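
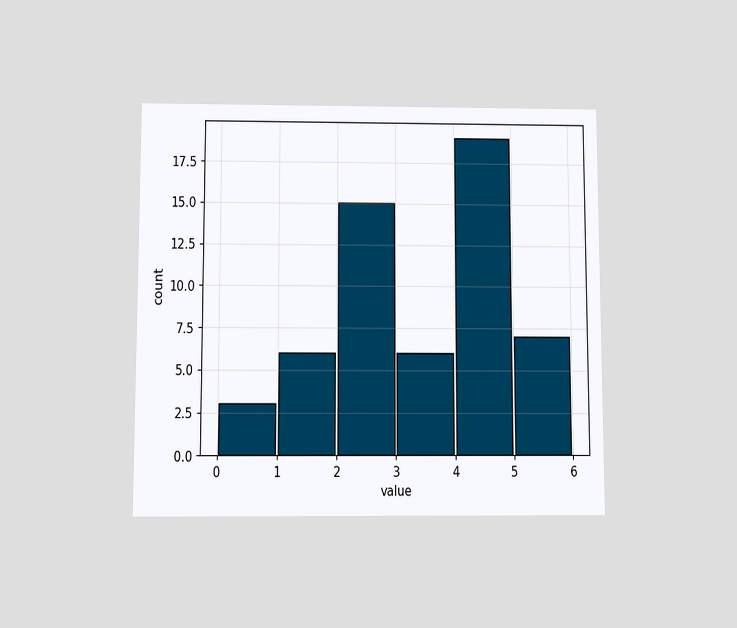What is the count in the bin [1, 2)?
The chart is viewed slightly from below. The [1, 2) bin has height 6.

6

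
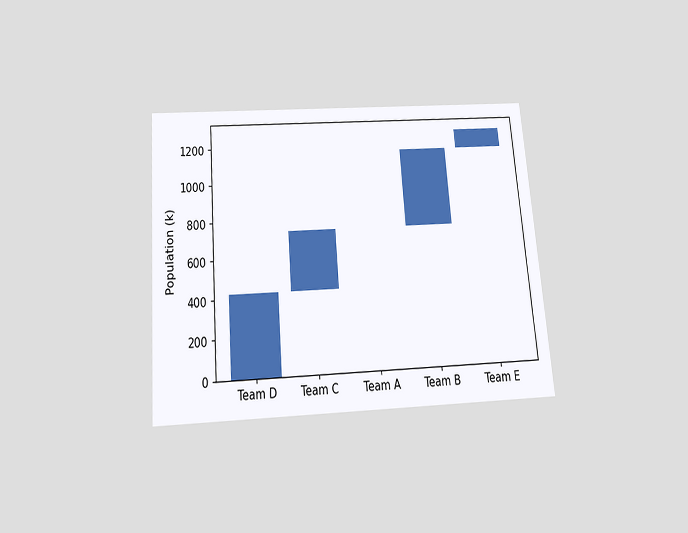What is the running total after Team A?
742k

The chart is tilted about 5° counter-clockwise and viewed slightly from below. After Team A the running total reaches 742k.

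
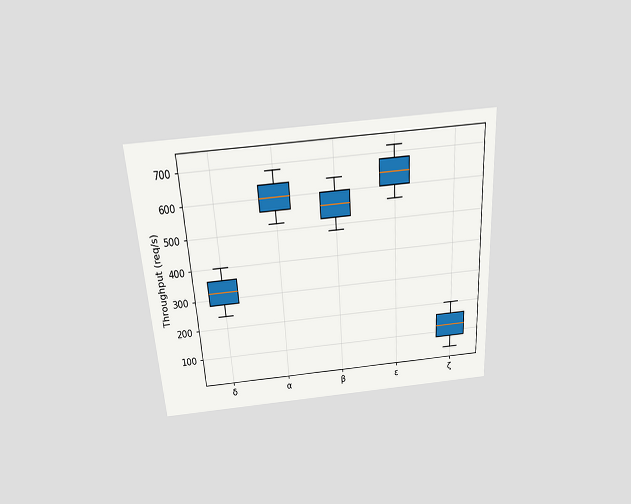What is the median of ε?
The chart is tilted about 4° counter-clockwise and viewed slightly from above. The median line in the ε box sits at 640req/s.

640req/s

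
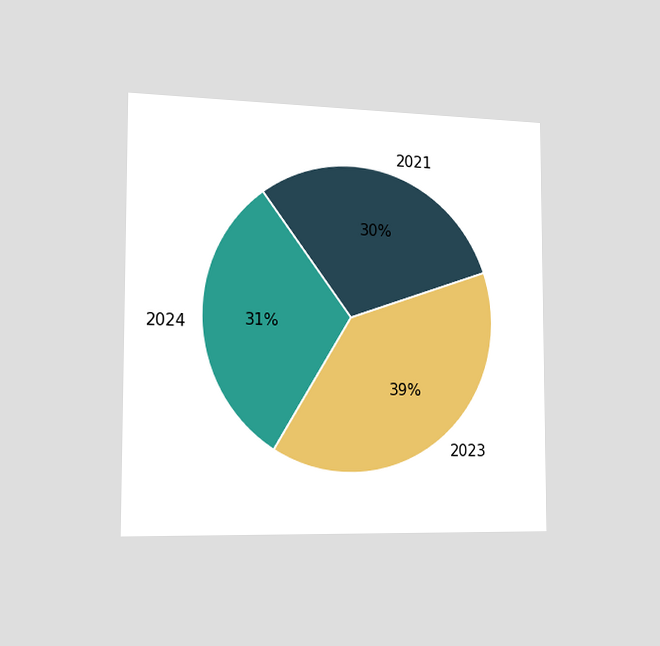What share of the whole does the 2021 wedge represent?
The chart is viewed slightly from the left. The 2021 slice takes up 30% of the pie.

30%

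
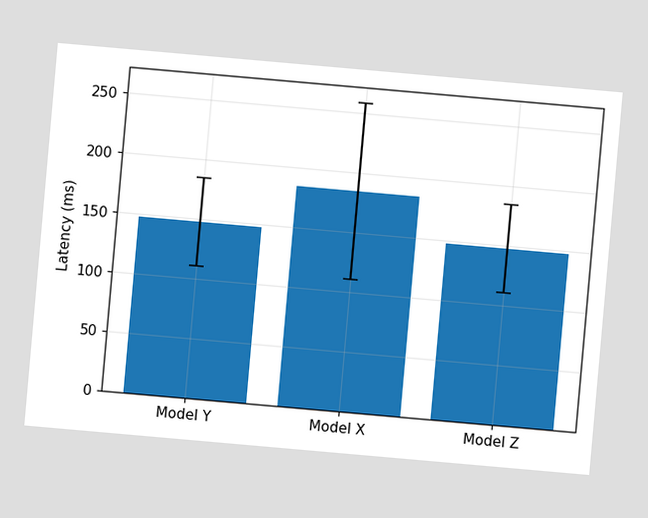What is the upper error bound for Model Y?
The chart is tilted about 5° clockwise. The Model Y bar's upper whisker reaches 185ms.

185ms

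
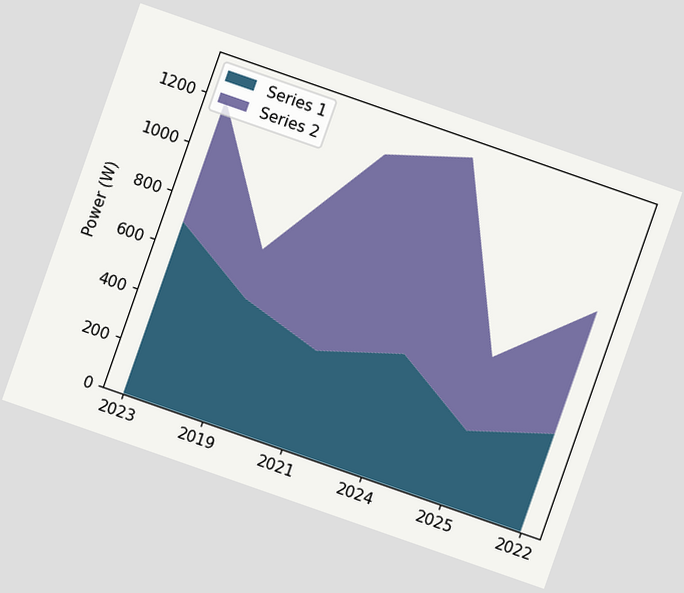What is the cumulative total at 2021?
1200W

The chart is tilted about 19° clockwise. The stacked total at 2021 reaches 1200W.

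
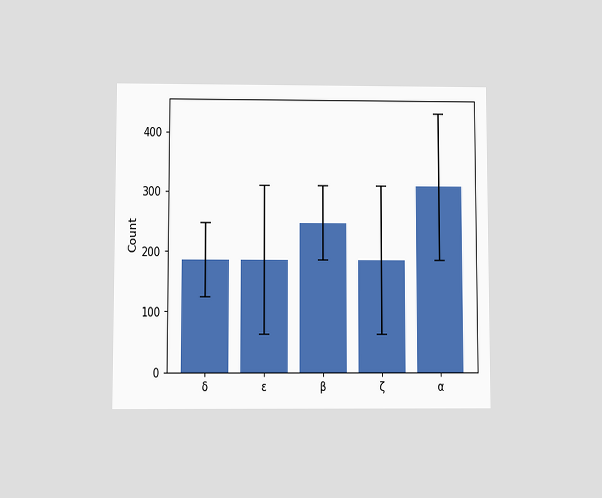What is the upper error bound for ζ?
310

The chart is viewed slightly from below. The ζ bar's upper whisker reaches 310.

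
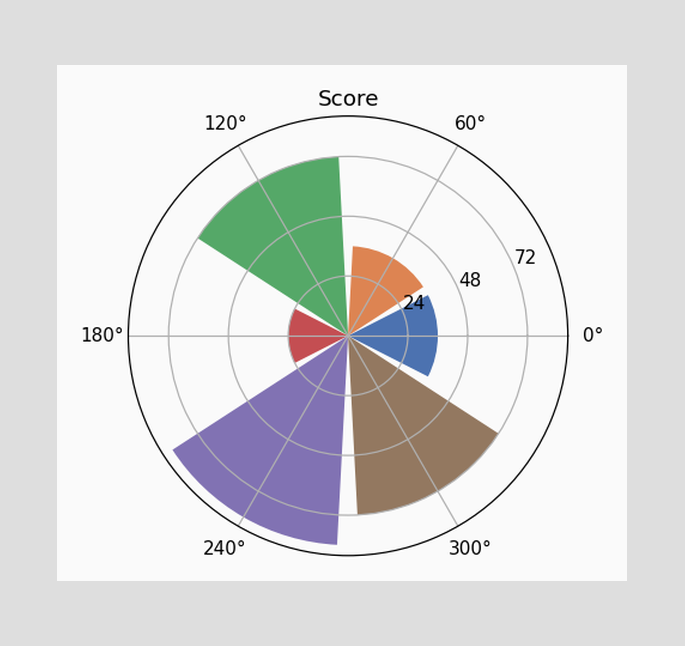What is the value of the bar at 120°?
72

The bar at 120° reaches 72 on the radial axis.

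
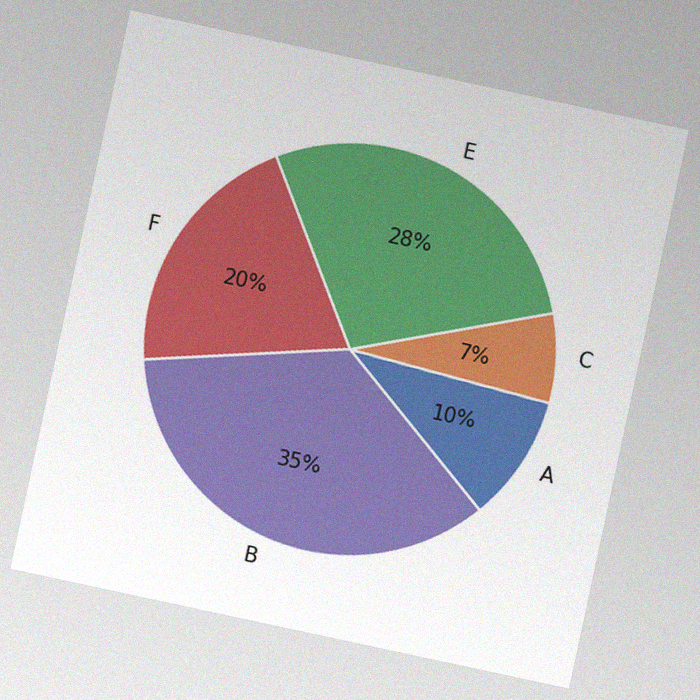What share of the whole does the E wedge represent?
28%

The chart is tilted about 12° clockwise, with some photo noise. The E slice takes up 28% of the pie.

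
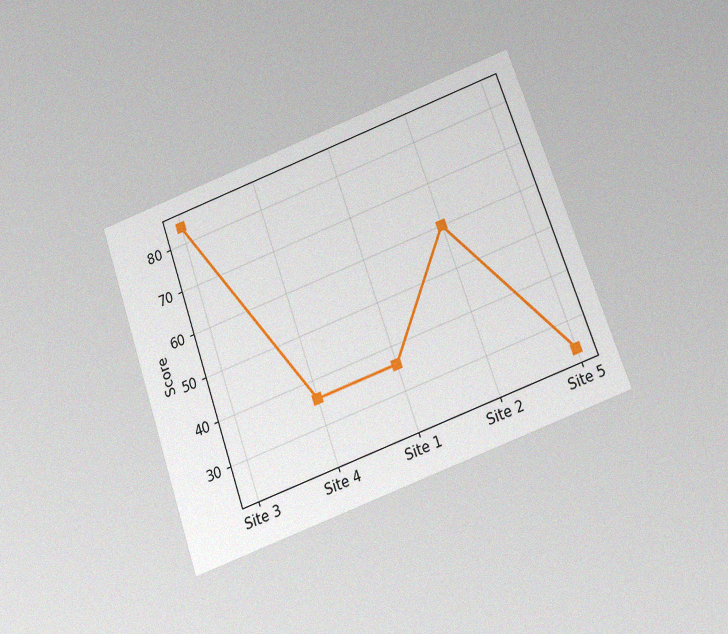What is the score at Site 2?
The chart is tilted about 19° counter-clockwise and viewed slightly from below, with some photo noise. At Site 2, the line is at 60.

60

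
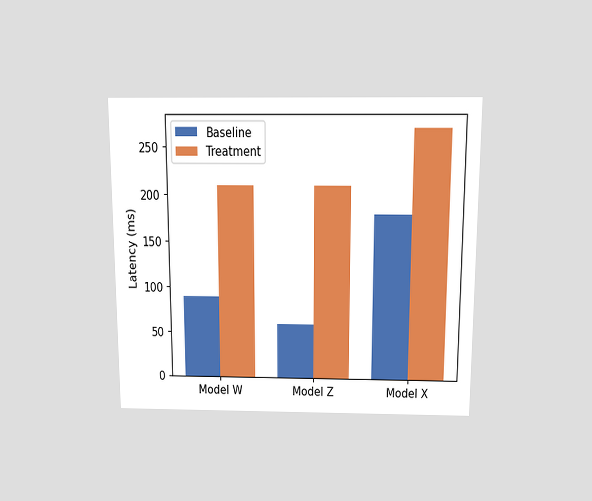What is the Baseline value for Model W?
90ms

The chart is viewed slightly from above. The Baseline bar at Model W reaches 90ms on the y-axis.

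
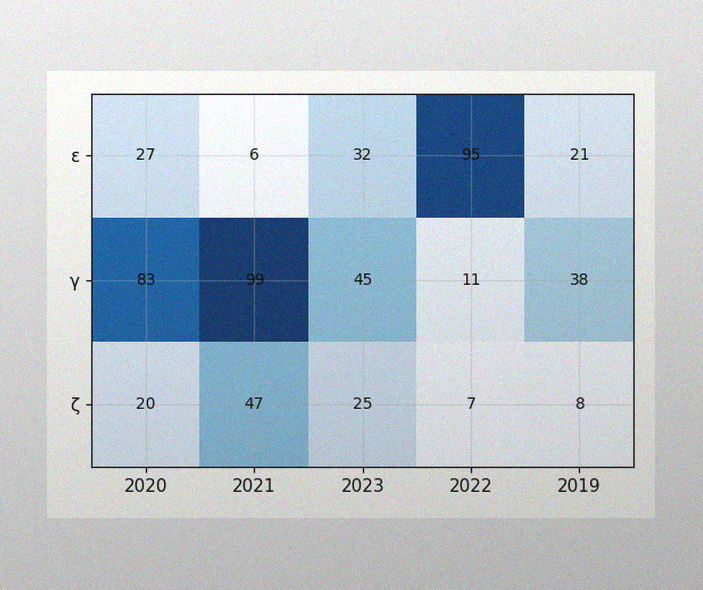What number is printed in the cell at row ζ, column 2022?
7

The image has some photo noise and uneven lighting. The (ζ, 2022) cell reads 7.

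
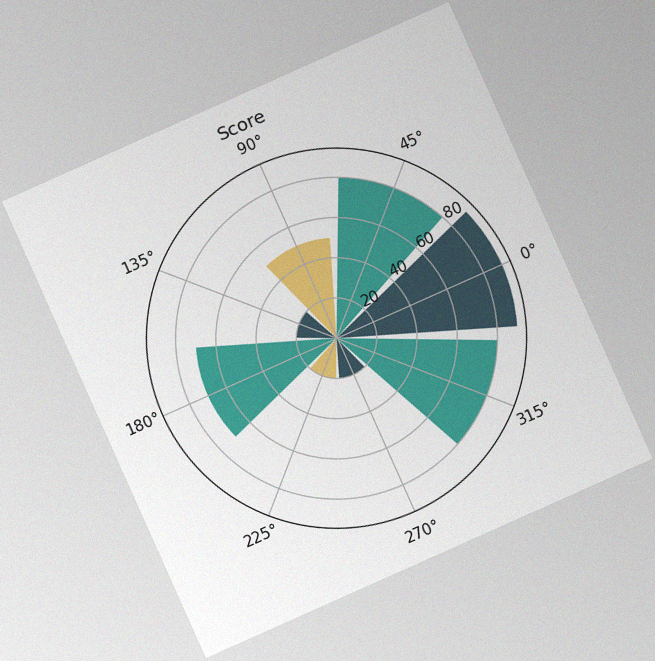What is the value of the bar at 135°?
The chart is tilted about 24° counter-clockwise, with some photo noise. The bar at 135° reaches 20 on the radial axis.

20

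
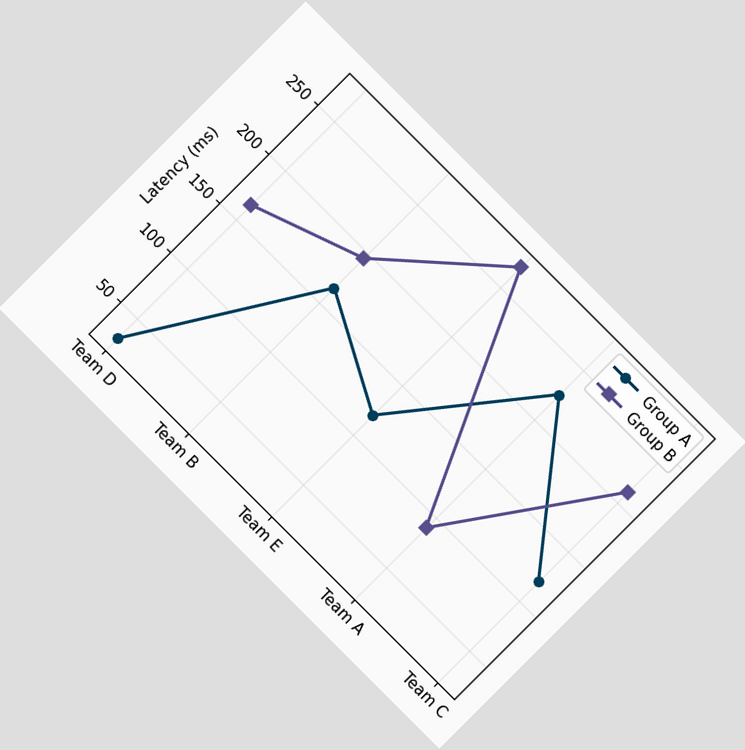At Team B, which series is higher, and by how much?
Group B, by 30ms

The chart is tilted about 45° clockwise. At Team B, Group B sits above the other line by 30ms.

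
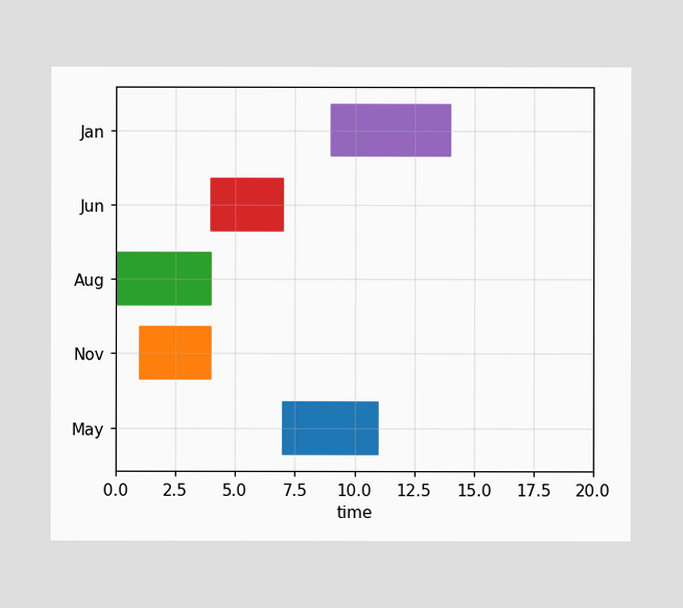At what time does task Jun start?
4

The Jun bar begins at t=4.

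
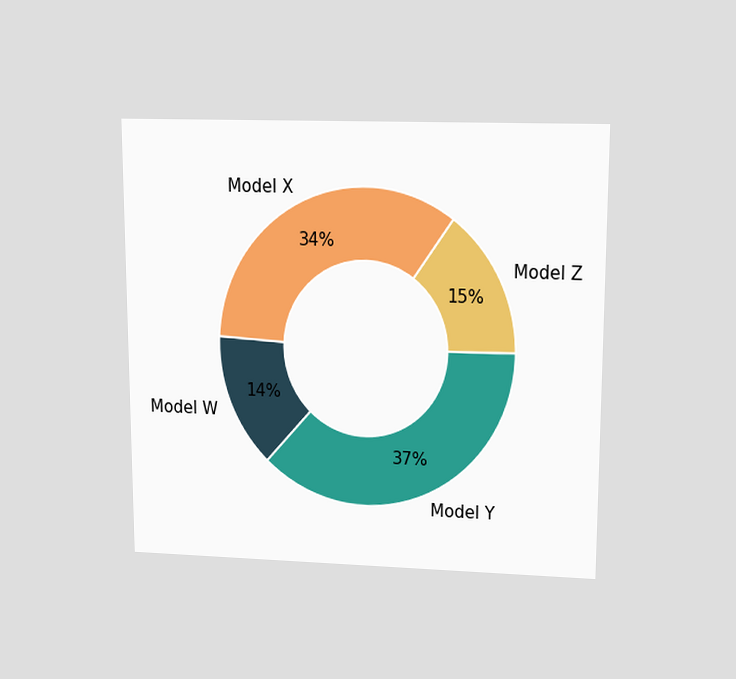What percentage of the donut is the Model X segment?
The chart is viewed slightly from above. The Model X segment takes up 34% of the ring.

34%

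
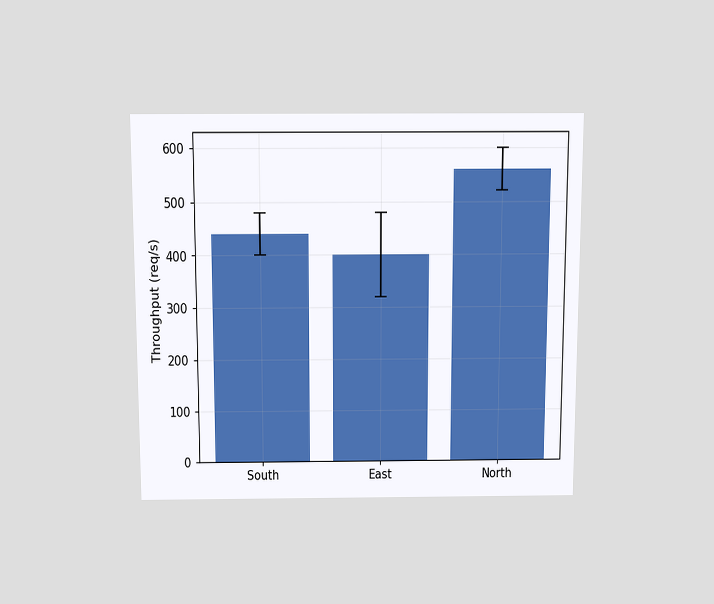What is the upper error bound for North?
The chart is viewed slightly from above. The North bar's upper whisker reaches 600req/s.

600req/s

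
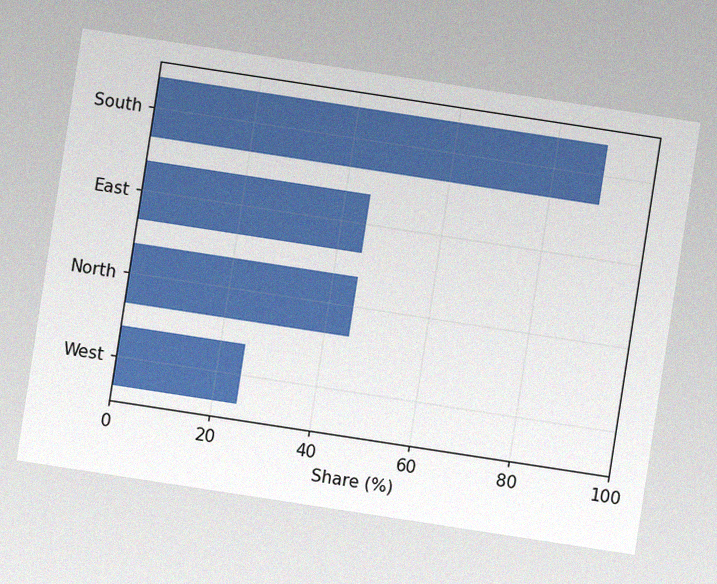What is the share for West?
The chart is tilted about 9° clockwise, with some photo noise. Reading along the chart's x-axis, the West bar reaches 25%.

25%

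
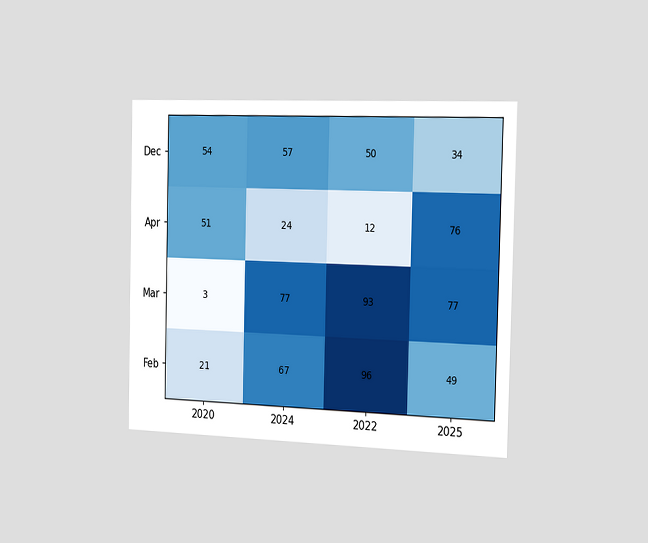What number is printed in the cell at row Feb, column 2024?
67

The chart is viewed slightly from the right. The (Feb, 2024) cell reads 67.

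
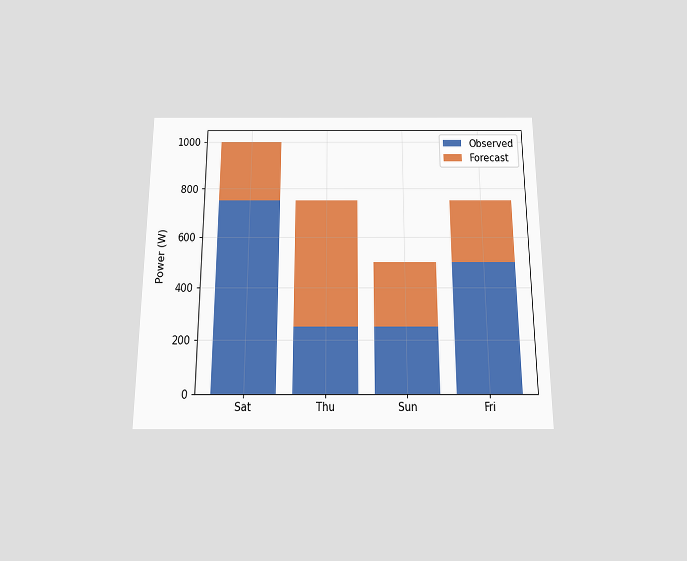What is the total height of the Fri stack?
750W

The chart is viewed slightly from below. The Fri stack's top reaches 750W on the y-axis.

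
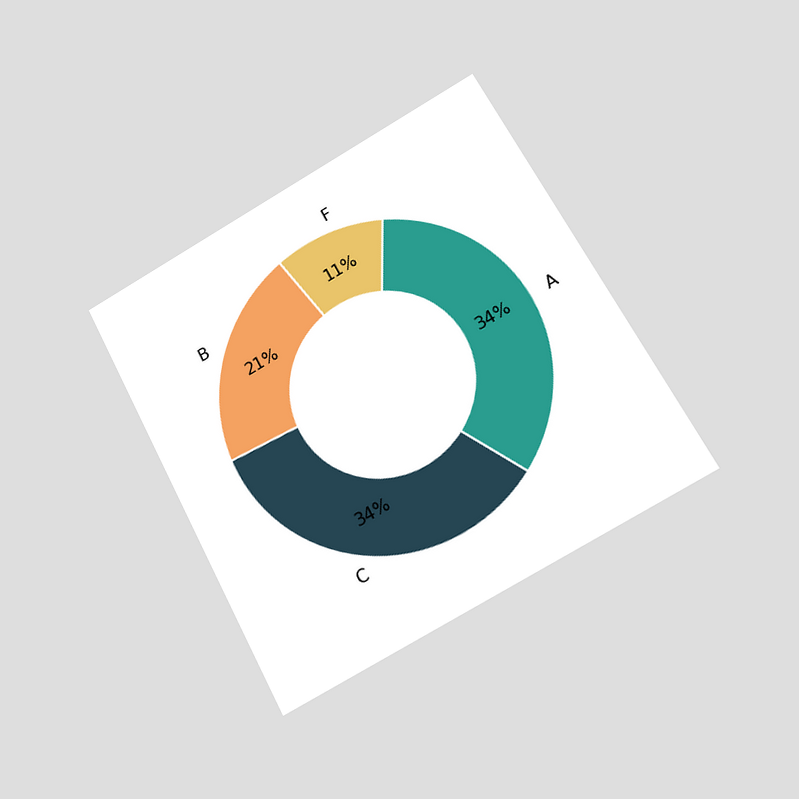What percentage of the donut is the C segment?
The chart is tilted about 28° counter-clockwise and viewed at a slight angle. The C segment takes up 34% of the ring.

34%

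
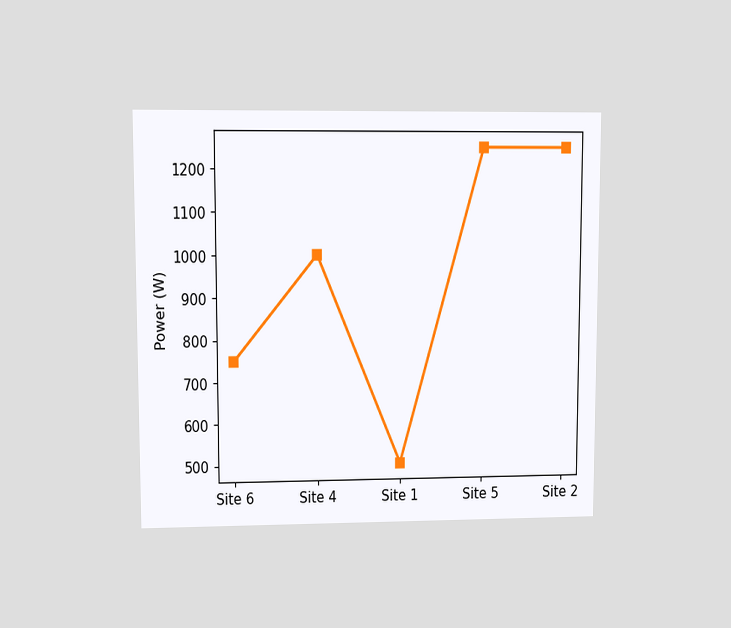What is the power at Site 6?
The chart is viewed at a slight angle. At Site 6, the line is at 750W.

750W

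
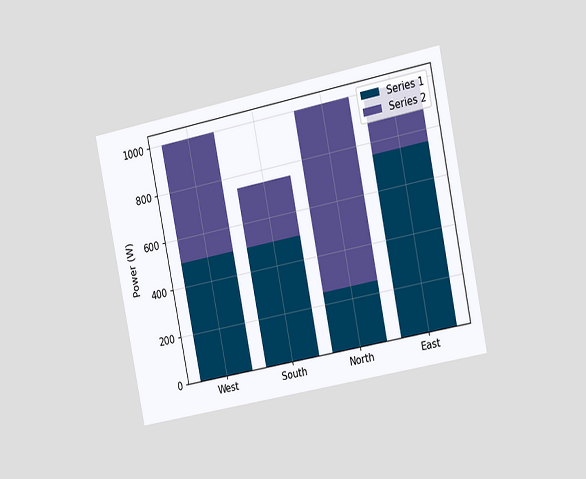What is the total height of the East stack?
The chart is tilted about 11° counter-clockwise and viewed slightly from the right. The East stack's top reaches 1000W on the y-axis.

1000W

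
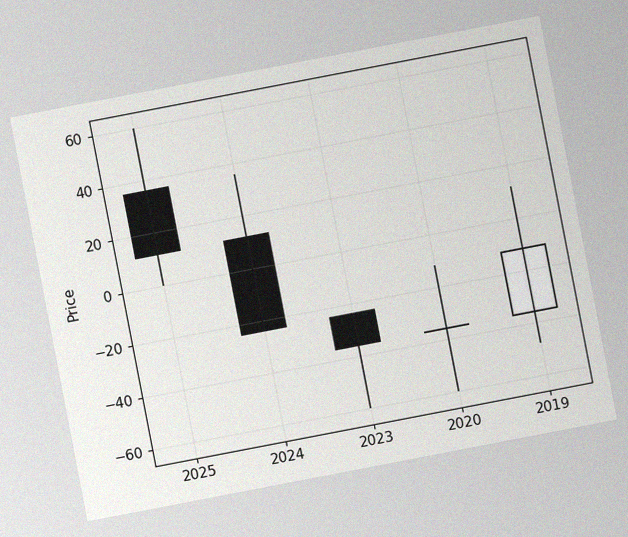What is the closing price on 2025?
The chart is tilted about 11° counter-clockwise, with some photo noise. The 2025 candle closes at 12.

12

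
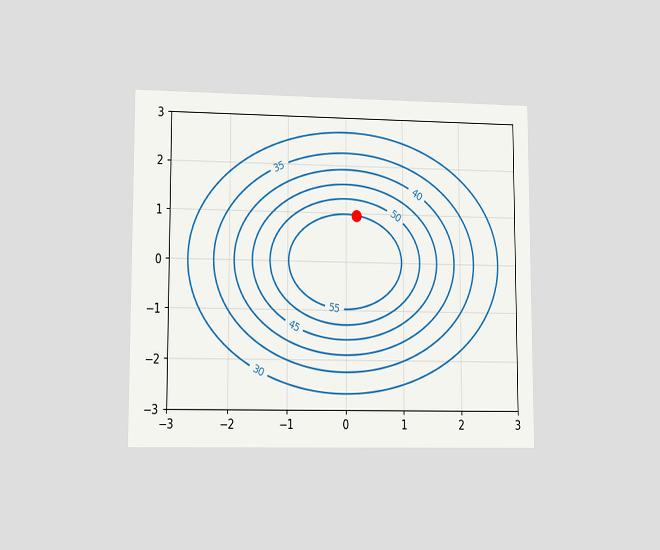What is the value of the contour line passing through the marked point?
The chart is viewed at a slight angle. The marked point sits on the contour labelled 55.

55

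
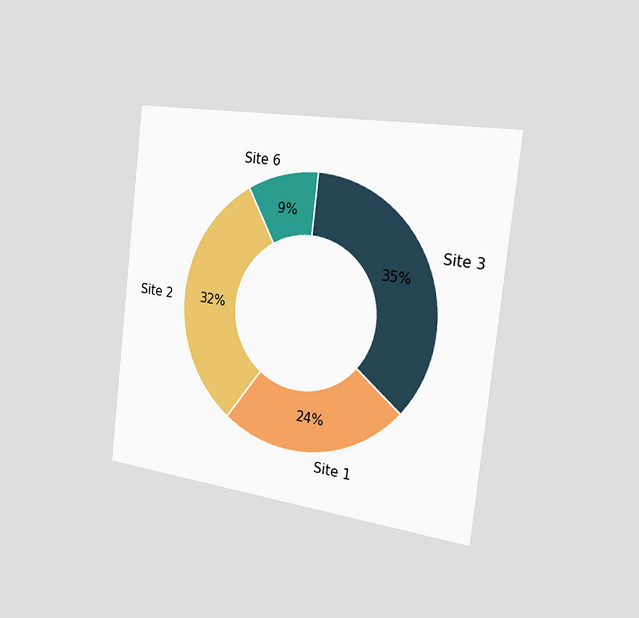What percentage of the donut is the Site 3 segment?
The chart is tilted about 7° clockwise and viewed slightly from the right. The Site 3 segment takes up 35% of the ring.

35%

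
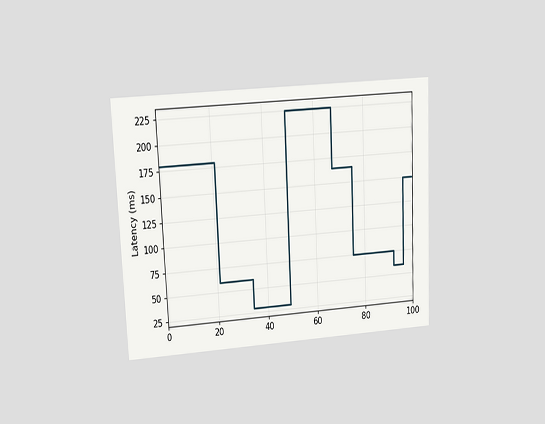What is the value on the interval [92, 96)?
The chart is tilted about 3° counter-clockwise and viewed at a slight angle. On [92, 96) the step sits at 60ms.

60ms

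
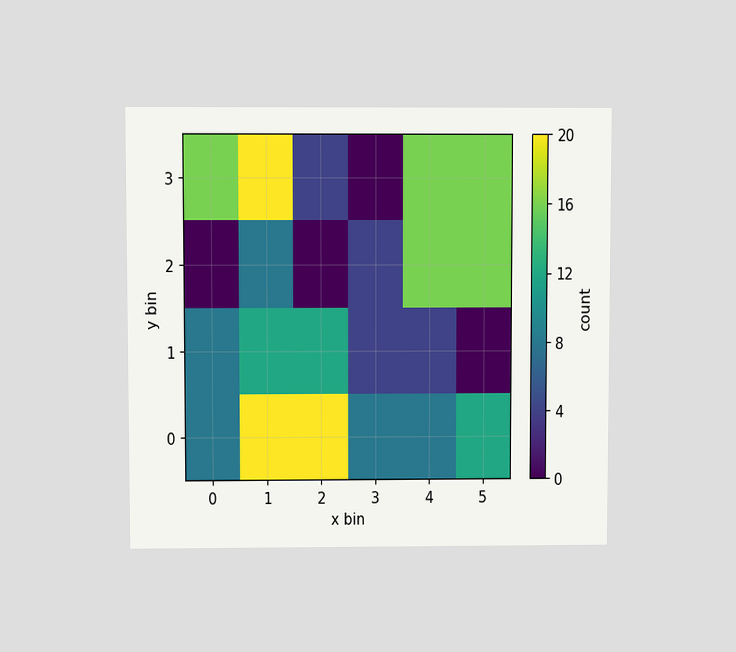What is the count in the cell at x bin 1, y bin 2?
8

The chart is viewed slightly from above. Matching the cell (1, 2) against the colorbar gives 8.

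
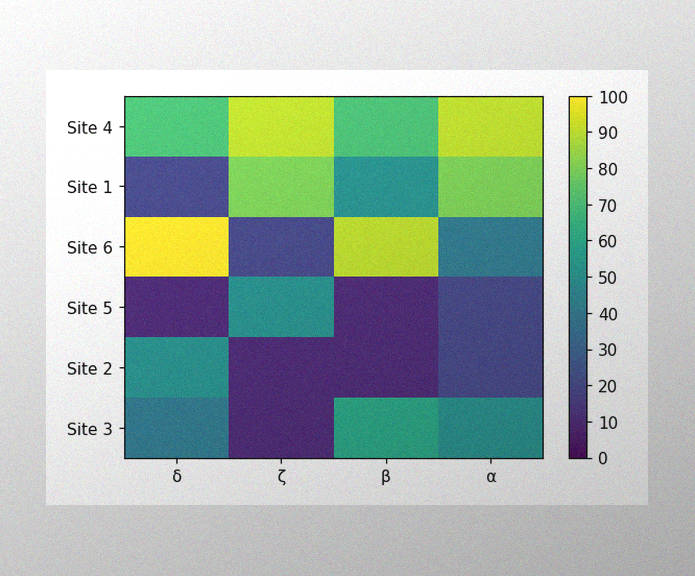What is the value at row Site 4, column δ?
70

The image has some photo noise and uneven lighting. Matching cell (Site 4, δ) against the colorbar gives 70.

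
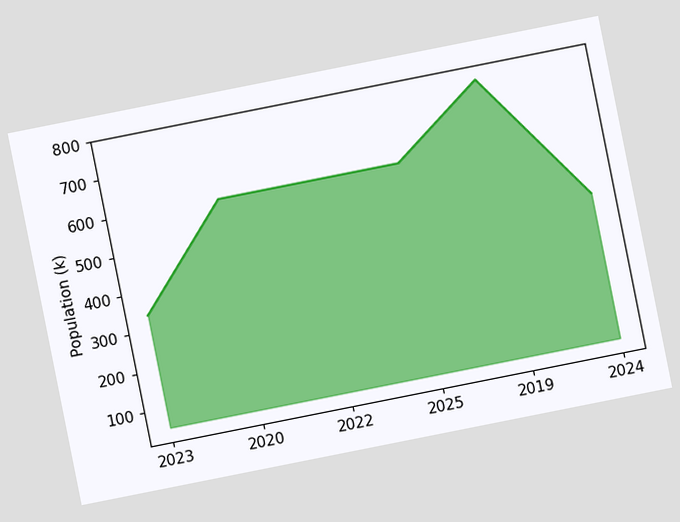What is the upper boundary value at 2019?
The chart is tilted about 11° counter-clockwise. At 2019 the upper boundary is at 765k.

765k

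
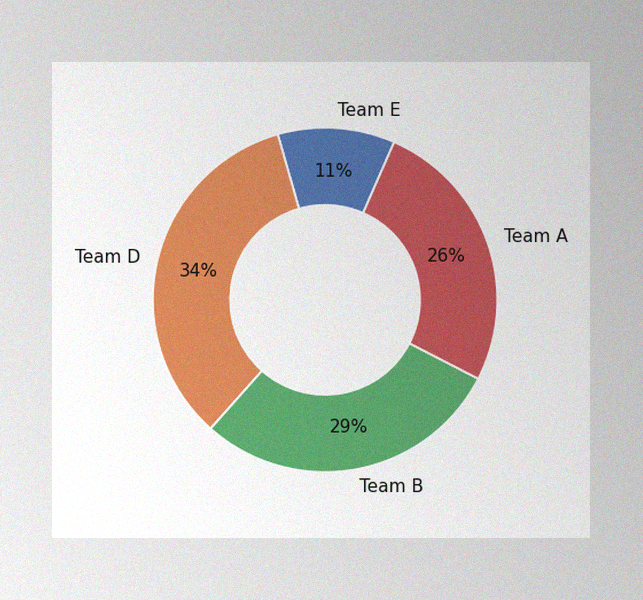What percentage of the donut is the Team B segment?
29%

The image has some photo noise and uneven lighting. The Team B segment takes up 29% of the ring.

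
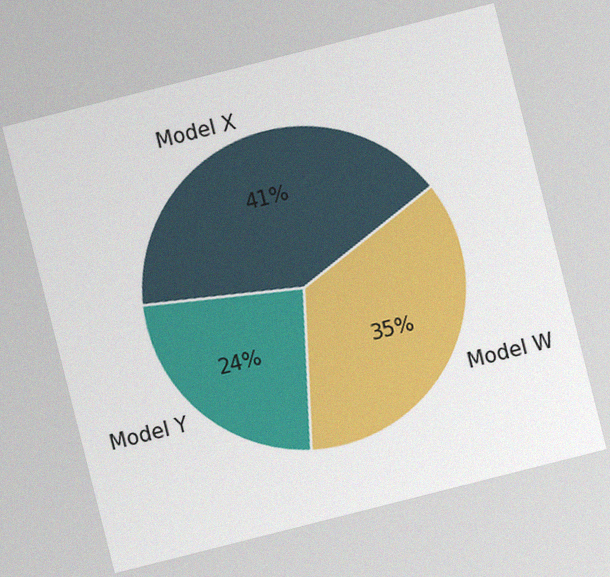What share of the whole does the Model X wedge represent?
41%

The chart is tilted about 14° counter-clockwise, with some photo noise. The Model X slice takes up 41% of the pie.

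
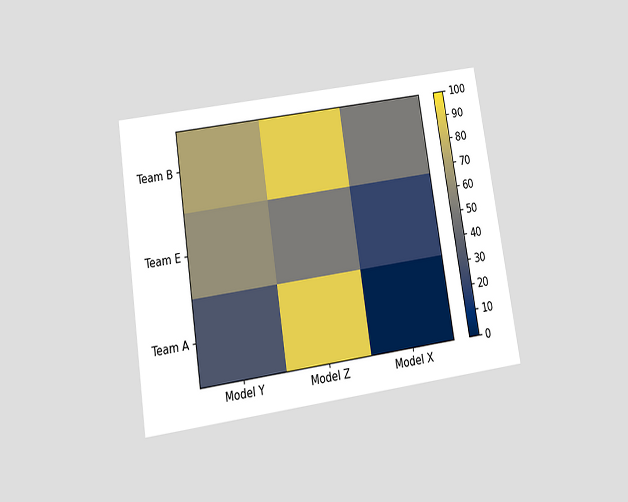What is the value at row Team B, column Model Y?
70

The chart is tilted about 9° counter-clockwise and viewed slightly from below. Matching cell (Team B, Model Y) against the colorbar gives 70.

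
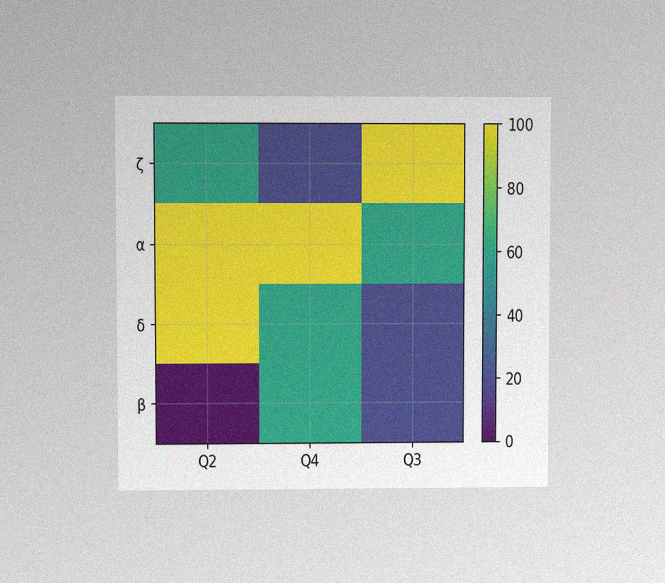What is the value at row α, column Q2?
The chart is viewed at a slight angle, with some photo noise. Matching cell (α, Q2) against the colorbar gives 100.

100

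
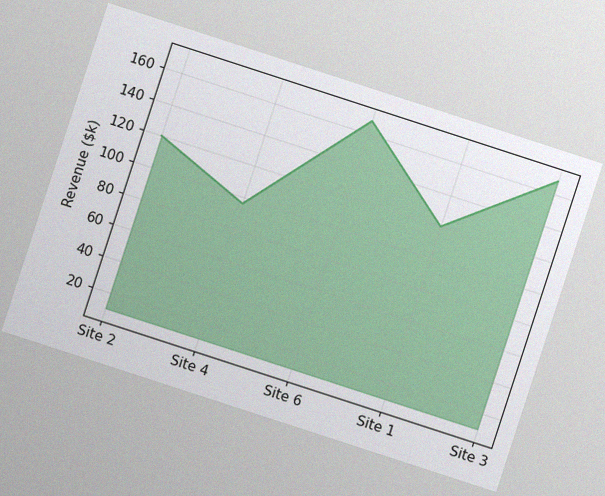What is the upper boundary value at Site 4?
The chart is tilted about 18° clockwise, with some photo noise. At Site 4 the upper boundary is at $96k.

$96k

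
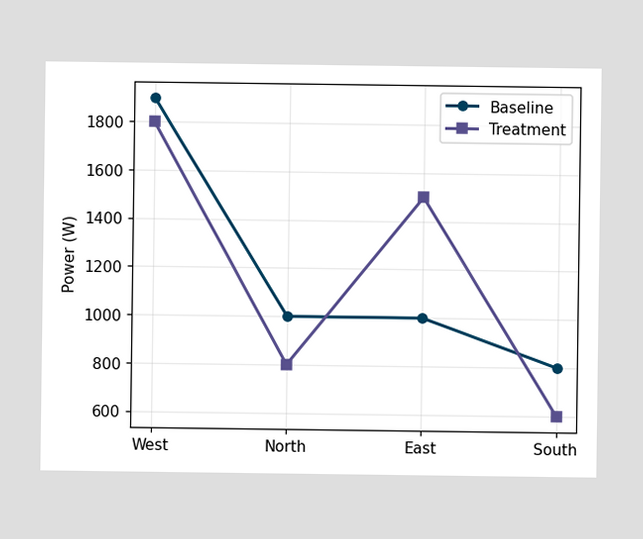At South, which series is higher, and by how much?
At South, Baseline sits above the other line by 200W.

Baseline, by 200W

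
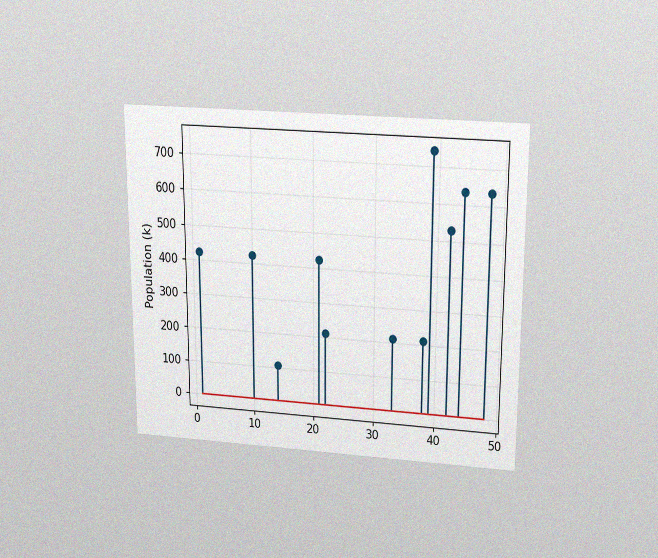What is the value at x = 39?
742k

The chart is viewed slightly from above, with some photo noise. The stem at x=39 reaches 742k.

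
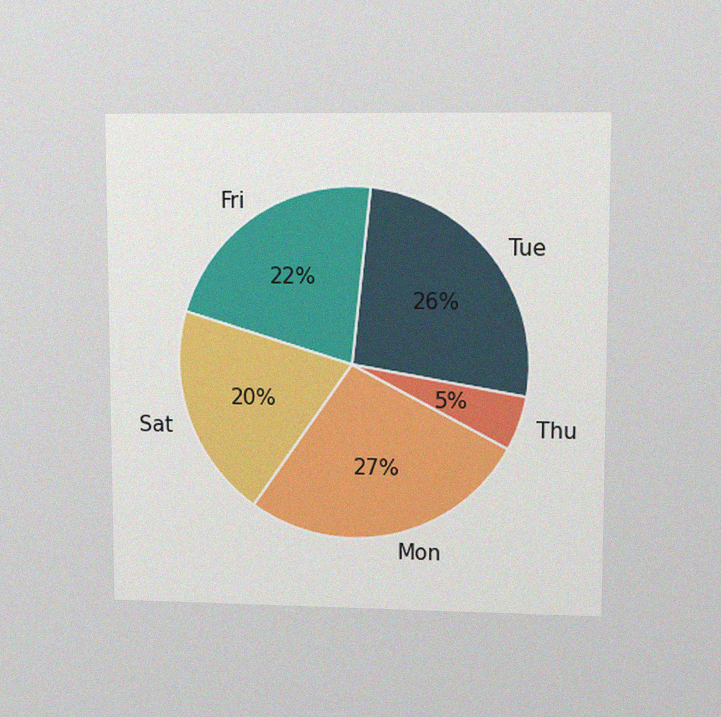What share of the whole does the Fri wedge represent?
The chart is viewed at a slight angle, with some photo noise. The Fri slice takes up 22% of the pie.

22%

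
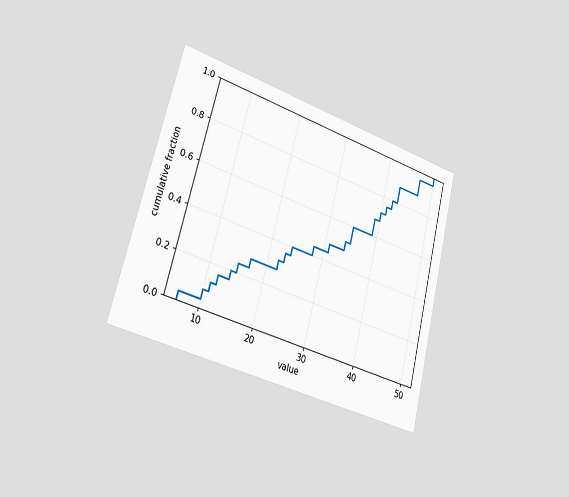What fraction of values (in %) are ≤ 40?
72%

The chart is tilted about 14° clockwise and viewed slightly from the left. At x=40 the ECDF step is at 72%.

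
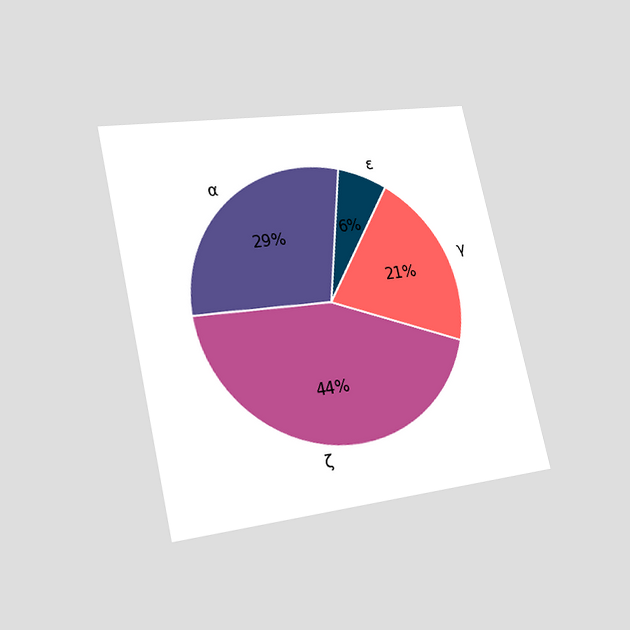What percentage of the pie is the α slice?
29%

The chart is tilted about 13° counter-clockwise and viewed slightly from the left. The α slice takes up 29% of the pie.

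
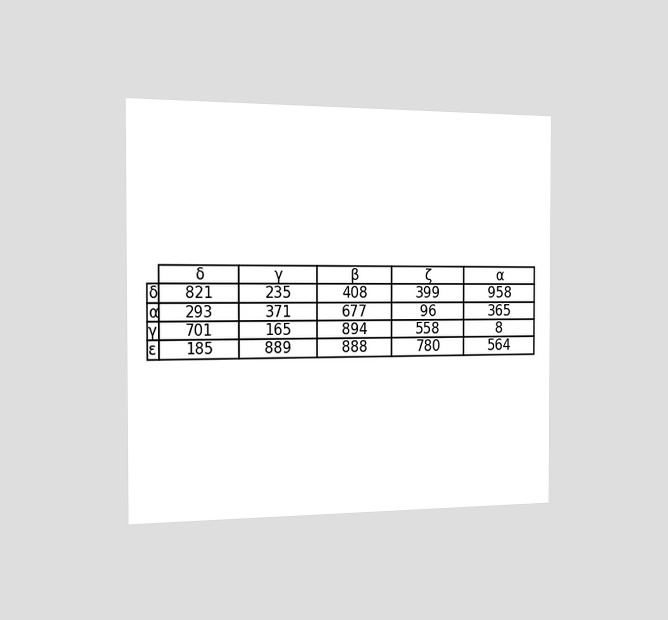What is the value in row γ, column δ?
701

The chart is viewed slightly from the left. The (γ, δ) cell reads 701.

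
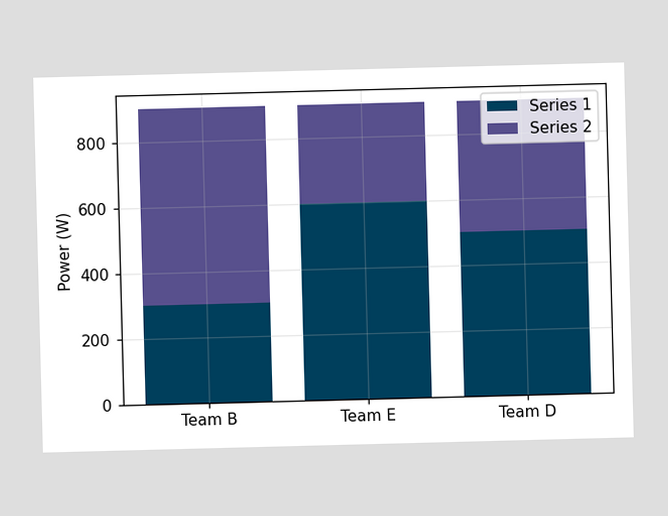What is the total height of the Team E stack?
The Team E stack's top reaches 900W on the y-axis.

900W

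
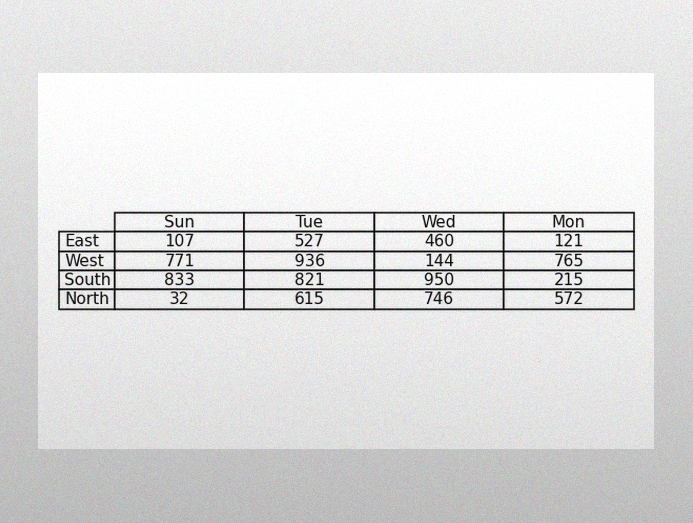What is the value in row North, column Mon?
The image has some photo noise and uneven lighting. The (North, Mon) cell reads 572.

572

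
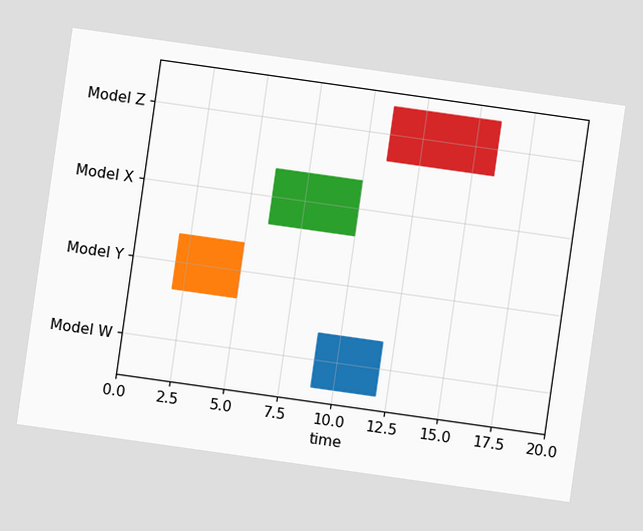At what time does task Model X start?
The chart is tilted about 8° clockwise. The Model X bar begins at t=6.

6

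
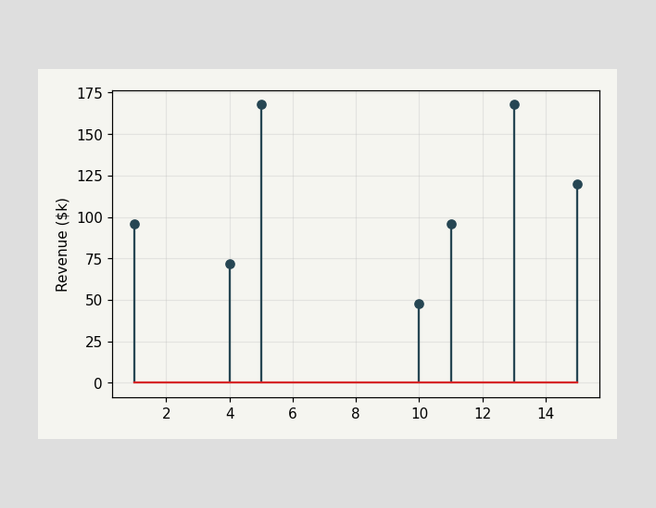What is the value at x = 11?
$96k

The stem at x=11 reaches $96k.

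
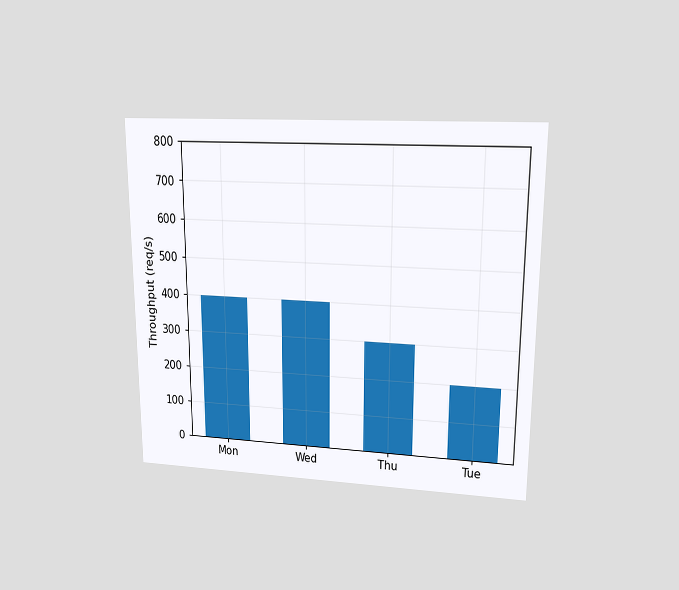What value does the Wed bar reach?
The chart is viewed at a slight angle. Reading along the chart's y-axis, the Wed bar reaches 400req/s.

400req/s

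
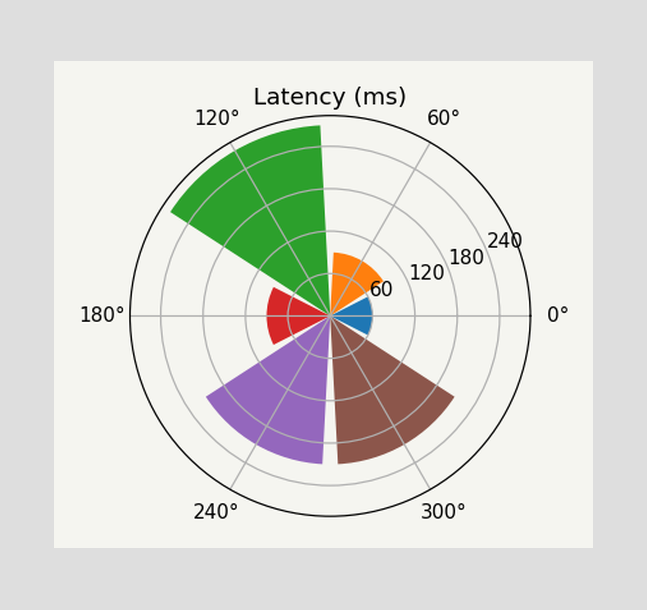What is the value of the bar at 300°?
The bar at 300° reaches 210ms on the radial axis.

210ms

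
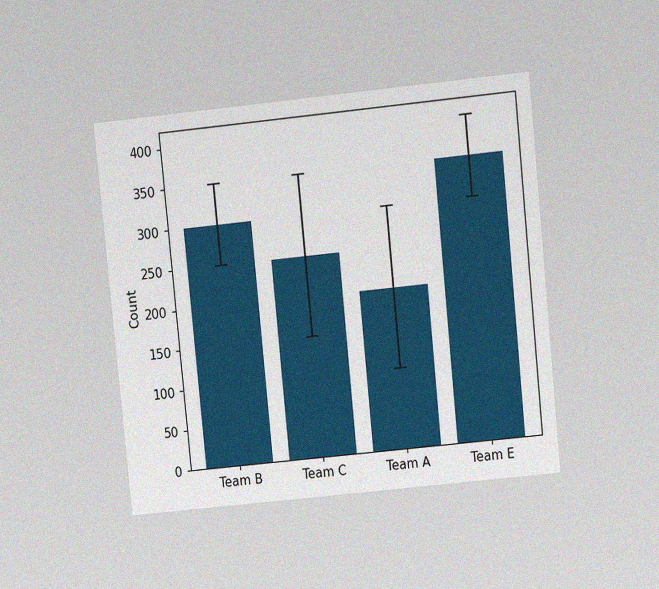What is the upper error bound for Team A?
The chart is tilted about 6° counter-clockwise and viewed at a slight angle, with some photo noise. The Team A bar's upper whisker reaches 300.

300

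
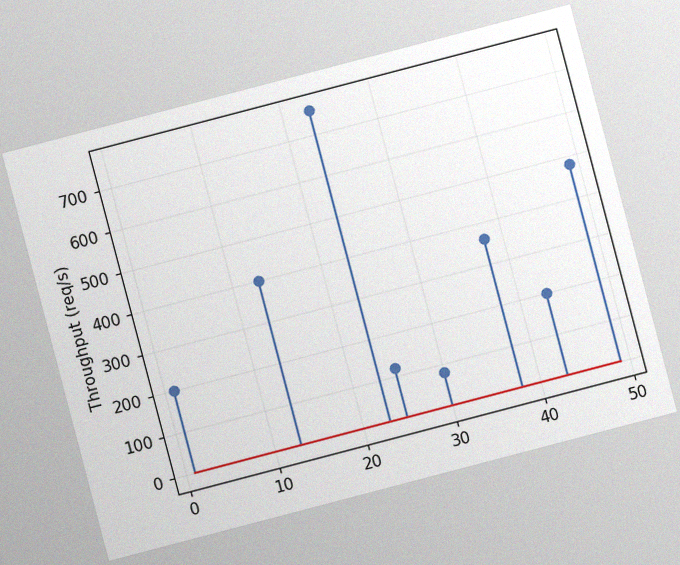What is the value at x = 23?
The chart is tilted about 15° counter-clockwise, with some photo noise. The stem at x=23 reaches 760req/s.

760req/s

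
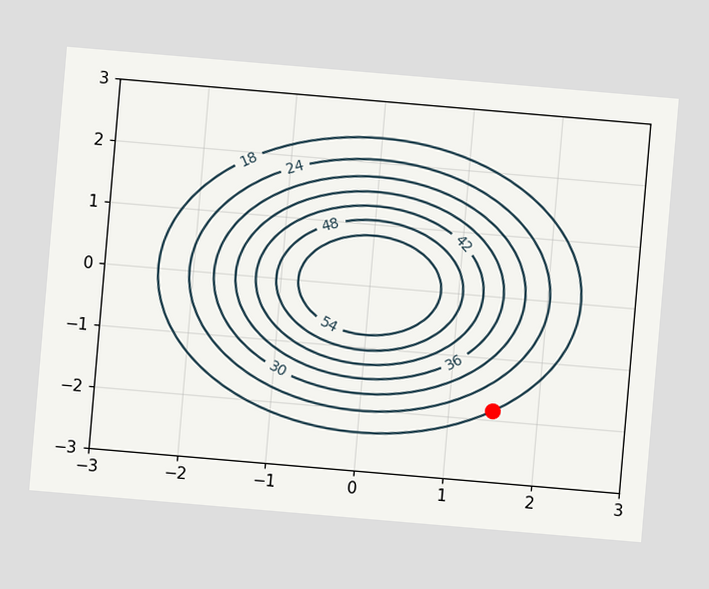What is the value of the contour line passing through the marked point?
The chart is tilted about 5° clockwise. The marked point sits on the contour labelled 18.

18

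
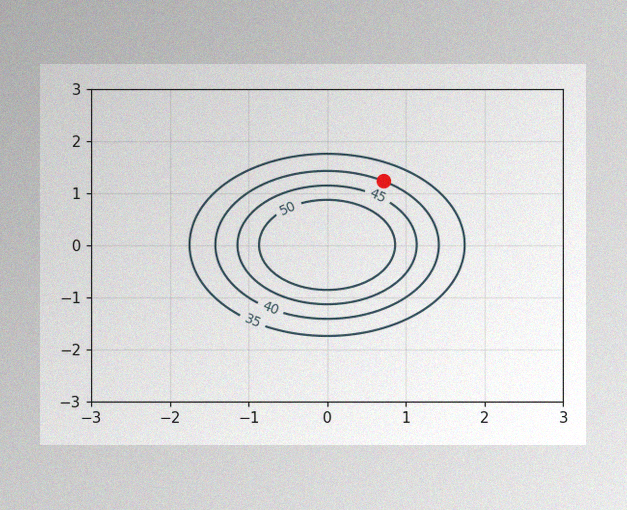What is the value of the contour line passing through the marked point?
40

The image has some photo noise and uneven lighting. The marked point sits on the contour labelled 40.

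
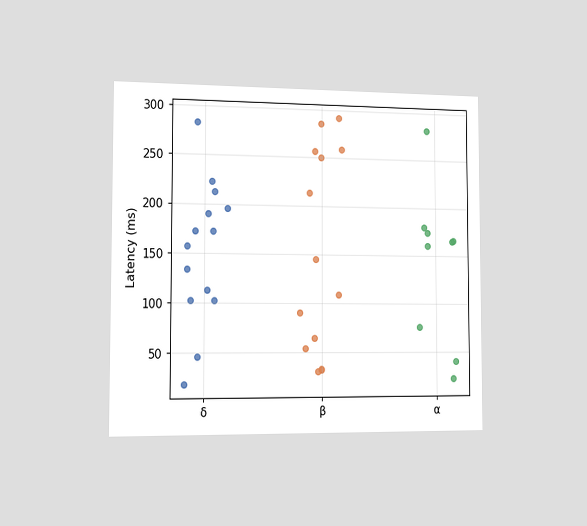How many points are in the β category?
14

The chart is viewed slightly from the left. Counting the markers in the β column gives 14.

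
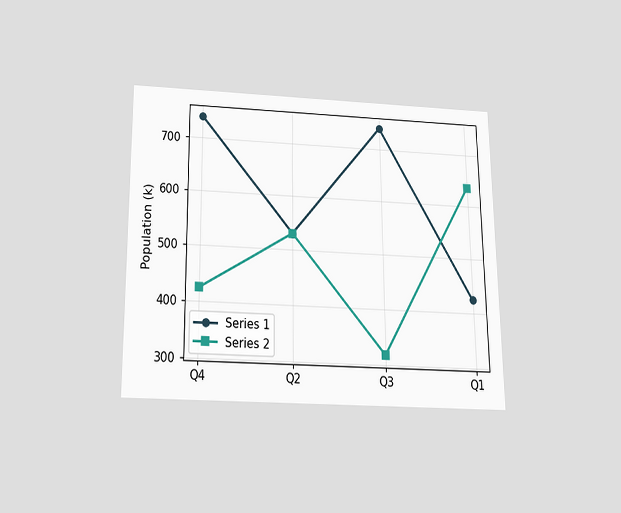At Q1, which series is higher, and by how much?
The chart is viewed slightly from below. At Q1, Series 2 sits above the other line by 212k.

Series 2, by 212k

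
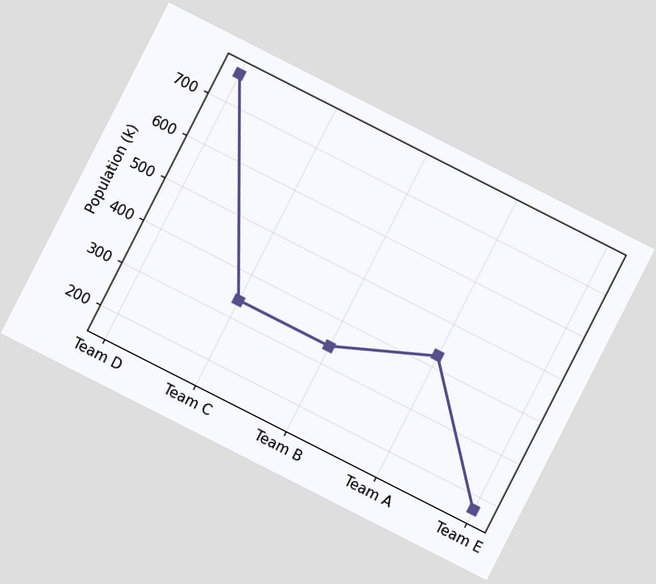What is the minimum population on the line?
170k

The chart is tilted about 27° clockwise. The lowest point is at Team E, and reading across to the y-axis gives 170k.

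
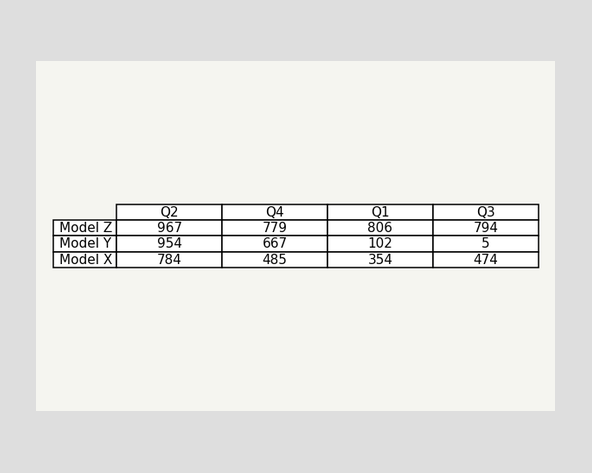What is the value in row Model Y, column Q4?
The (Model Y, Q4) cell reads 667.

667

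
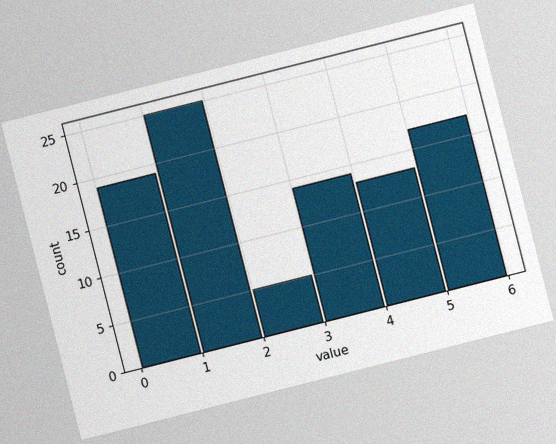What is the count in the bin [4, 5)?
13

The chart is tilted about 14° counter-clockwise, with some photo noise. The [4, 5) bin has height 13.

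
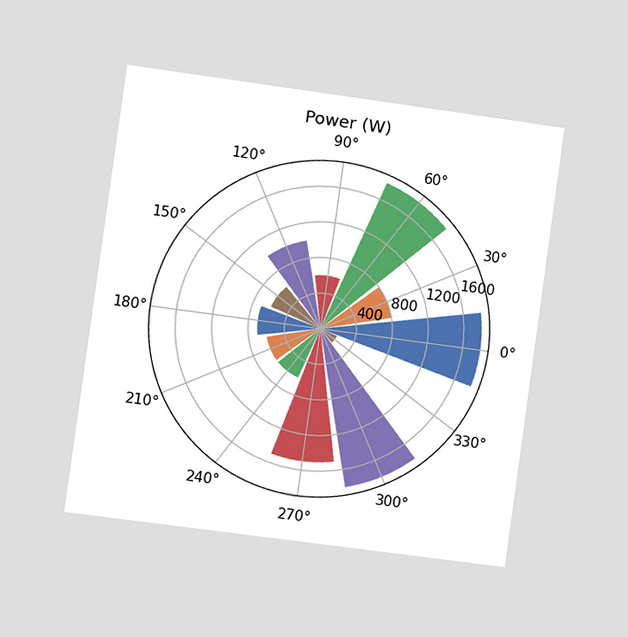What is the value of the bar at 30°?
The chart is tilted about 8° clockwise and viewed at a slight angle. The bar at 30° reaches 800W on the radial axis.

800W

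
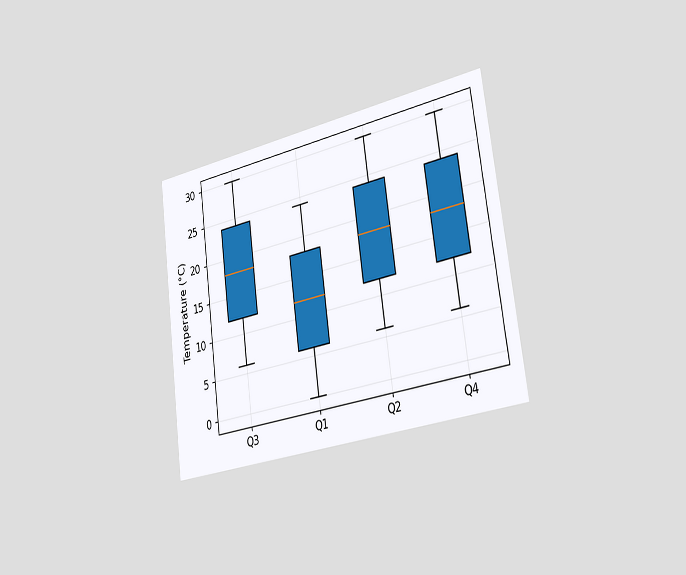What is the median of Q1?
12°C

The chart is tilted about 8° counter-clockwise and viewed slightly from the right. The median line in the Q1 box sits at 12°C.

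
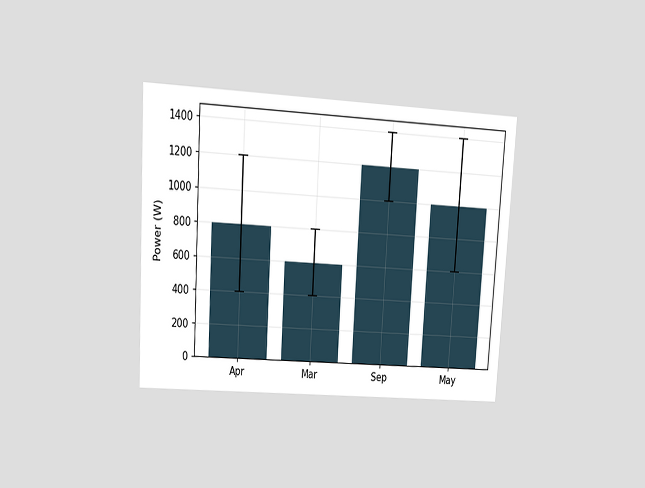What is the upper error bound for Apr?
The chart is tilted about 3° clockwise and viewed at a slight angle. The Apr bar's upper whisker reaches 1200W.

1200W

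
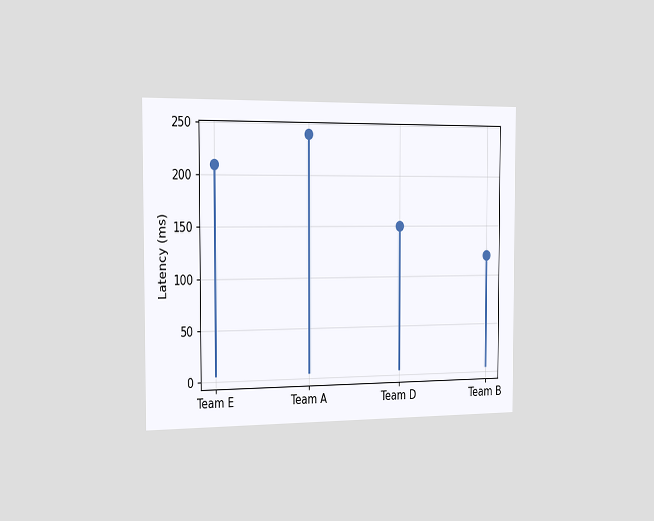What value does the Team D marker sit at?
150ms

The chart is viewed slightly from the left. The Team D marker sits at 150ms.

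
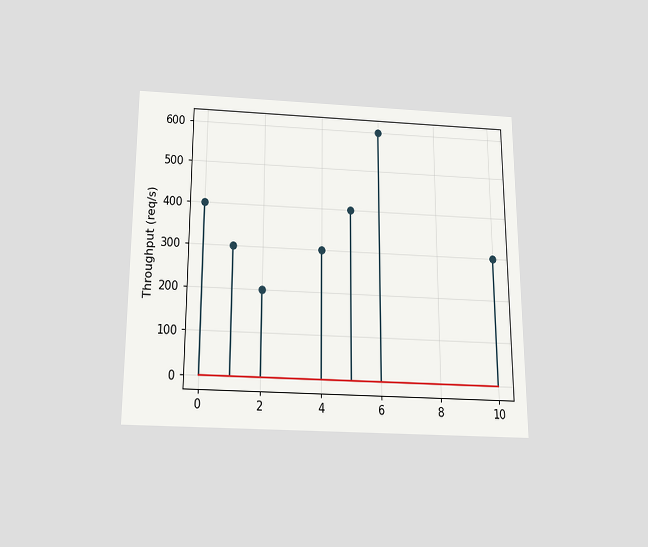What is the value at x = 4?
The chart is viewed slightly from below. The stem at x=4 reaches 300req/s.

300req/s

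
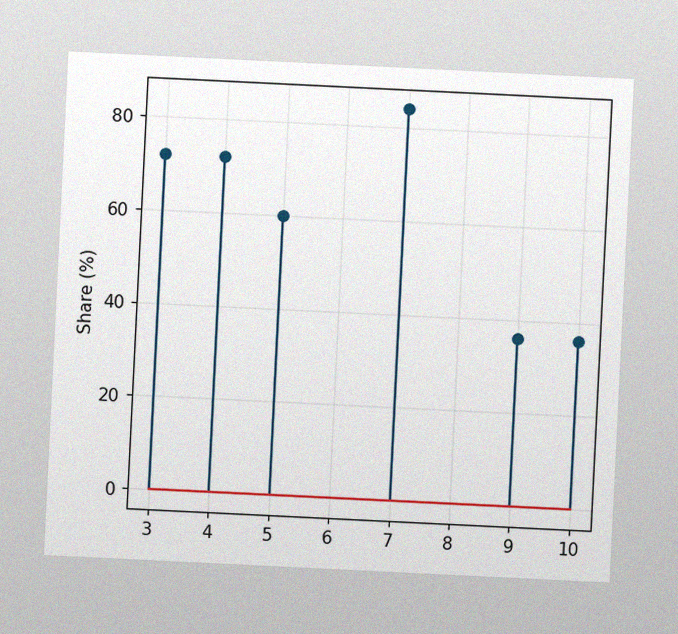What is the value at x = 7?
84%

The chart is tilted about 3° clockwise, with some photo noise. The stem at x=7 reaches 84%.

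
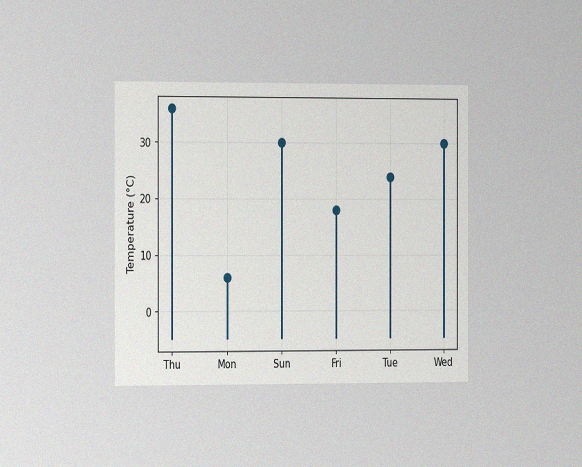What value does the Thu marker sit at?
36°C

The chart is viewed at a slight angle, with some photo noise. The Thu marker sits at 36°C.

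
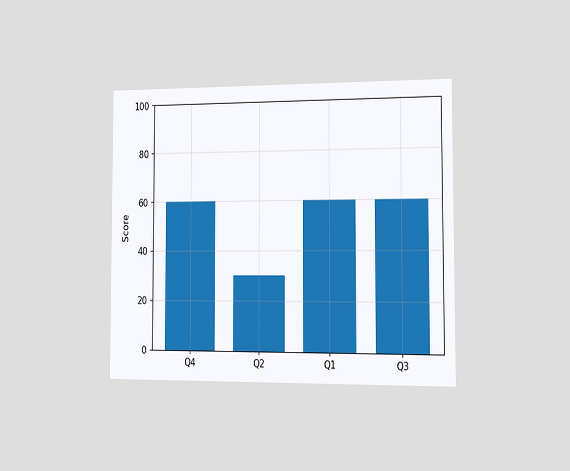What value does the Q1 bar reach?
The chart is viewed slightly from the right. Reading along the chart's y-axis, the Q1 bar reaches 60.

60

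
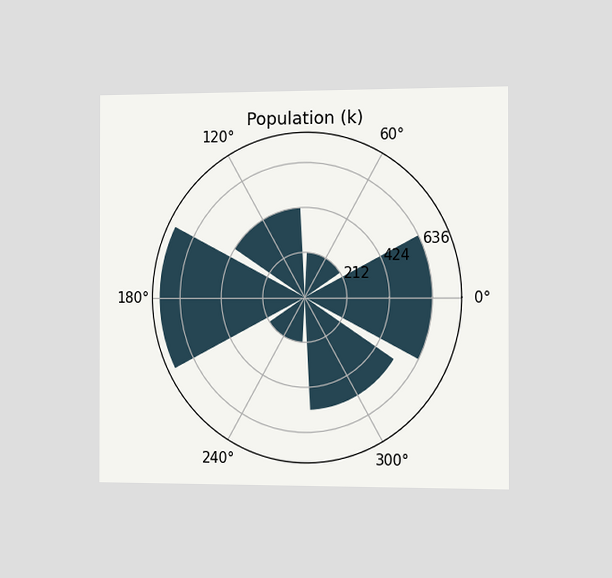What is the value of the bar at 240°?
The chart is viewed slightly from the right. The bar at 240° reaches 212k on the radial axis.

212k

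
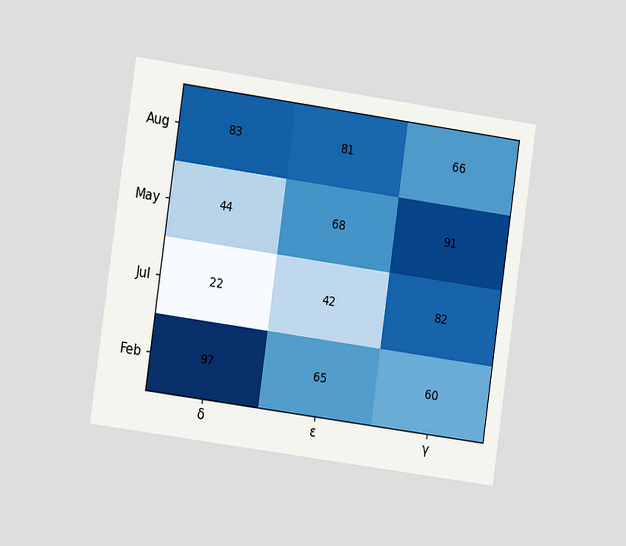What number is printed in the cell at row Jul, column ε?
The chart is tilted about 8° clockwise and viewed at a slight angle. The (Jul, ε) cell reads 42.

42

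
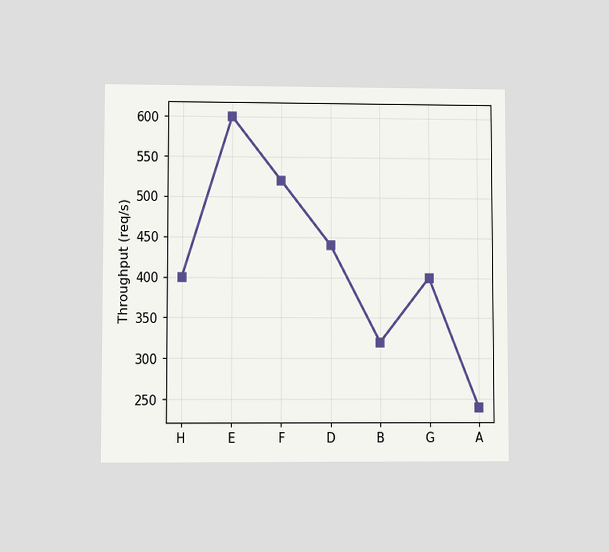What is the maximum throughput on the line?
600req/s

The chart is viewed at a slight angle. The highest point is at E, and reading across to the y-axis gives 600req/s.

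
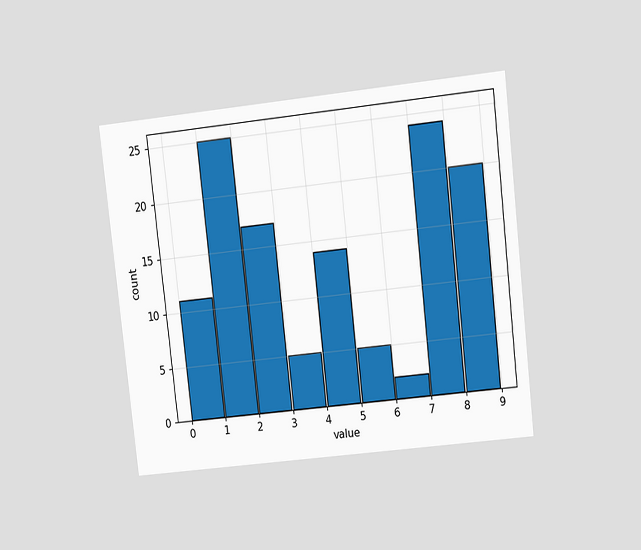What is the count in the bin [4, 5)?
14

The chart is tilted about 6° counter-clockwise and viewed at a slight angle. The [4, 5) bin has height 14.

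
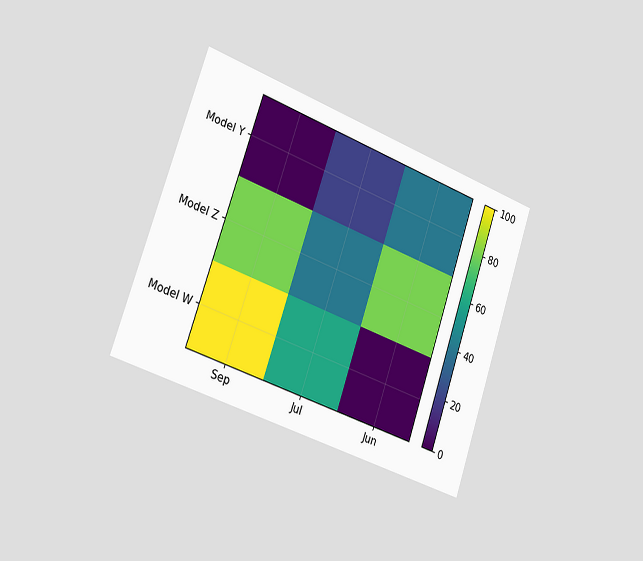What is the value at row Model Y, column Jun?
The chart is tilted about 19° clockwise and viewed slightly from the left. Matching cell (Model Y, Jun) against the colorbar gives 40.

40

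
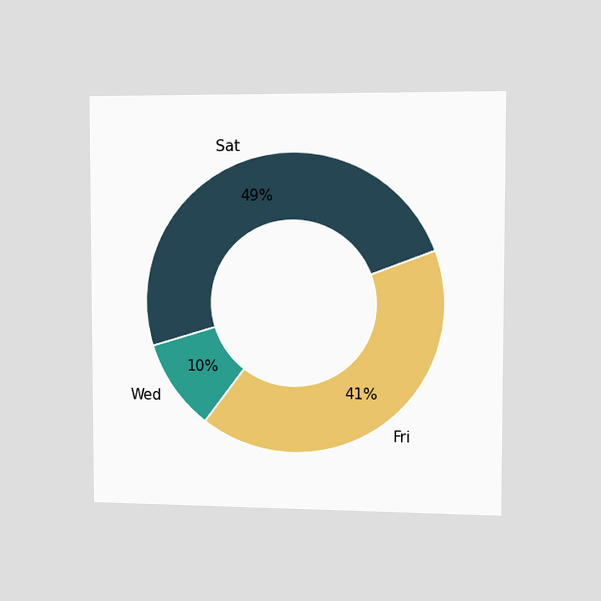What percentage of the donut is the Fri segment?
The chart is viewed slightly from the right. The Fri segment takes up 41% of the ring.

41%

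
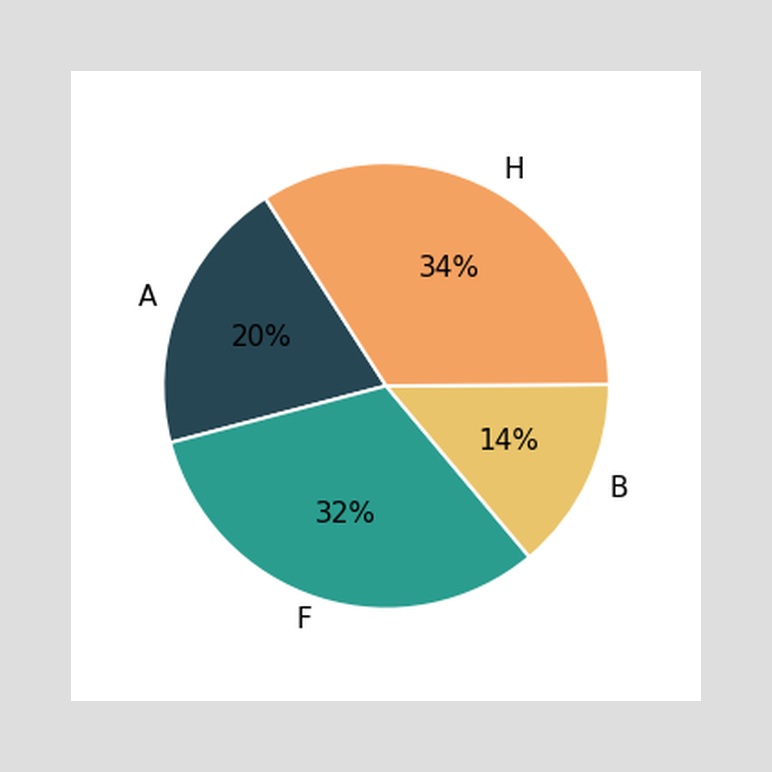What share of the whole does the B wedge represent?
The B slice takes up 14% of the pie.

14%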